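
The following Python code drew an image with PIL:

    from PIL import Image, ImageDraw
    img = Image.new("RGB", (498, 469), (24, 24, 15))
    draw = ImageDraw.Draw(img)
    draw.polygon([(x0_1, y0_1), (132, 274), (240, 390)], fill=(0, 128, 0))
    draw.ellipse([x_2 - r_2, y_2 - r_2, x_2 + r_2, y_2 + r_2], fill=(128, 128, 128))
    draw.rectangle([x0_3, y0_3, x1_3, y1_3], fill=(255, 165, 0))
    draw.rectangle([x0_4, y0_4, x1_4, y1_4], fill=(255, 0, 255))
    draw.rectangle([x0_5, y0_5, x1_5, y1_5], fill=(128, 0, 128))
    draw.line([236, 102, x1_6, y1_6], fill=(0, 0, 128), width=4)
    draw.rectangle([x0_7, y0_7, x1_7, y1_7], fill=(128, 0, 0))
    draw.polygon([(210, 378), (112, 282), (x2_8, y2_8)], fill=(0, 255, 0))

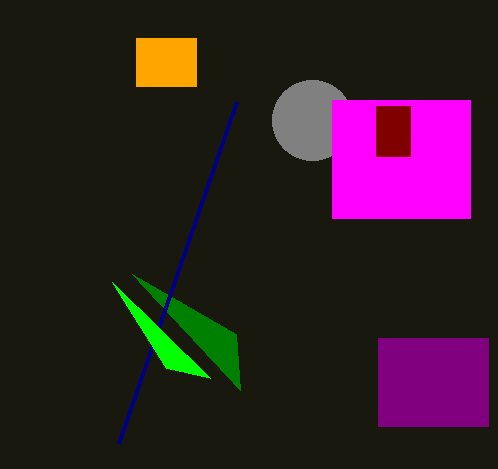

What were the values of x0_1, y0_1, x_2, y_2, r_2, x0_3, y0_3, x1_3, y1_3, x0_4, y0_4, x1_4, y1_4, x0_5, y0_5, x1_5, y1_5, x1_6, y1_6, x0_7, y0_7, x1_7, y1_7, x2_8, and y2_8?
x0_1 = 236, y0_1 = 334, x_2 = 312, y_2 = 120, r_2 = 40, x0_3 = 136, y0_3 = 38, x1_3 = 196, y1_3 = 86, x0_4 = 332, y0_4 = 100, x1_4 = 470, y1_4 = 218, x0_5 = 378, y0_5 = 338, x1_5 = 488, y1_5 = 426, x1_6 = 118, y1_6 = 444, x0_7 = 376, y0_7 = 106, x1_7 = 410, y1_7 = 156, x2_8 = 166, y2_8 = 368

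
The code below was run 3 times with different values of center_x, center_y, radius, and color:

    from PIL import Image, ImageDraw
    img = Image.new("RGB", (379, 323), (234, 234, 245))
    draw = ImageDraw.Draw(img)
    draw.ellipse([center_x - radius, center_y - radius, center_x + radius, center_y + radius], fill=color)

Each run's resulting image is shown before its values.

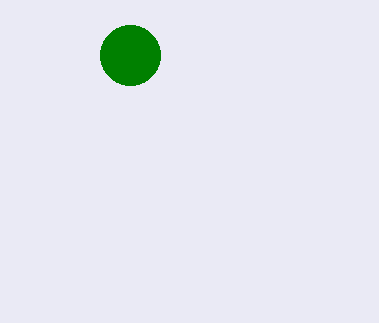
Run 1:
center_x = 130; center_y = 55; radius = 30; color = 'green'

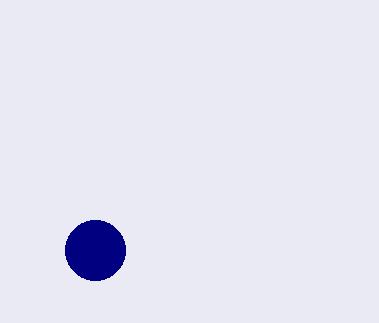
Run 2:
center_x = 95, center_y = 250, radius = 30, color = 'navy'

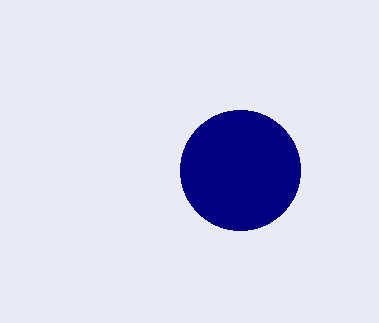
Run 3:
center_x = 240; center_y = 170; radius = 60; color = 'navy'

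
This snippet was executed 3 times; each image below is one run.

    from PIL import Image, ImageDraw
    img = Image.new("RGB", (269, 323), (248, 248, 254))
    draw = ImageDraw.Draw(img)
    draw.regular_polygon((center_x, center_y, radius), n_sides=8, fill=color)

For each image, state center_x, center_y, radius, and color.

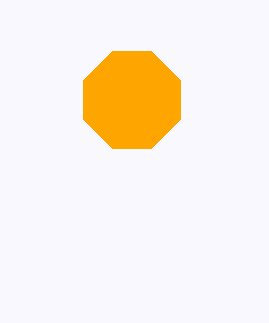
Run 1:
center_x = 132; center_y = 100; radius = 52; color = 'orange'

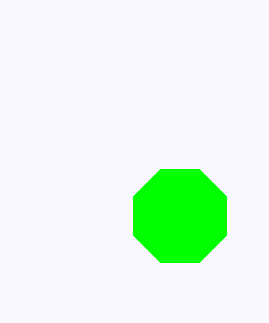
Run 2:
center_x = 180, center_y = 216, radius = 50, color = 'lime'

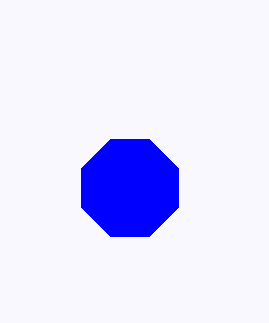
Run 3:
center_x = 130; center_y = 188; radius = 52; color = 'blue'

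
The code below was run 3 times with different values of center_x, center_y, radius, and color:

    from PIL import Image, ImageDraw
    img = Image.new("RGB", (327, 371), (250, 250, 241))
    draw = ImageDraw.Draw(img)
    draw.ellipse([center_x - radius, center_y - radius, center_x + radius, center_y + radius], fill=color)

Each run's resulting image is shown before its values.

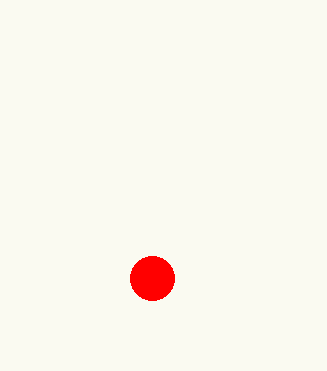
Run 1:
center_x = 152; center_y = 278; radius = 22; color = 'red'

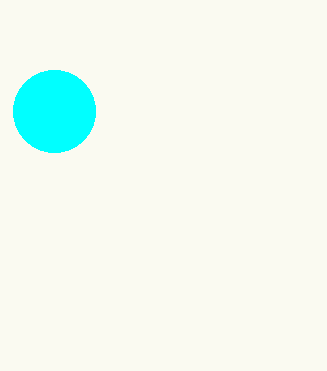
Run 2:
center_x = 54, center_y = 111, radius = 41, color = 'cyan'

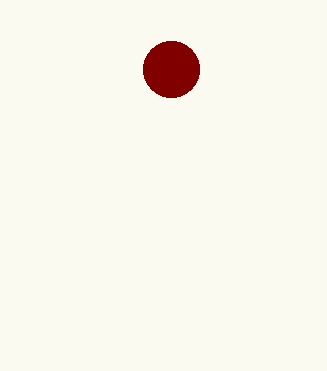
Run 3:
center_x = 171, center_y = 69, radius = 28, color = 'maroon'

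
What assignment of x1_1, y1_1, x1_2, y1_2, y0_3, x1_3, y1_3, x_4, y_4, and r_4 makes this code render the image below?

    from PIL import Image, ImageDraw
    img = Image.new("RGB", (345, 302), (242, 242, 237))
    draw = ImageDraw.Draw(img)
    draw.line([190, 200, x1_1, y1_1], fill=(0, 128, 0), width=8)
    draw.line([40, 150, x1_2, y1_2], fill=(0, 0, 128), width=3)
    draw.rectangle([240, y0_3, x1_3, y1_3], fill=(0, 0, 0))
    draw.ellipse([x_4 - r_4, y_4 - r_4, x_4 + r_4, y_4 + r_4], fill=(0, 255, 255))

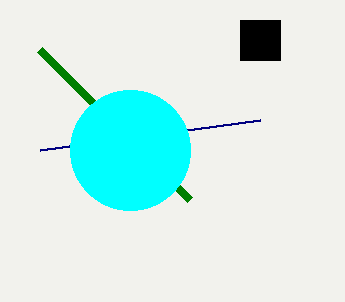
x1_1 = 40; y1_1 = 50; x1_2 = 260; y1_2 = 120; y0_3 = 20; x1_3 = 280; y1_3 = 60; x_4 = 130; y_4 = 150; r_4 = 60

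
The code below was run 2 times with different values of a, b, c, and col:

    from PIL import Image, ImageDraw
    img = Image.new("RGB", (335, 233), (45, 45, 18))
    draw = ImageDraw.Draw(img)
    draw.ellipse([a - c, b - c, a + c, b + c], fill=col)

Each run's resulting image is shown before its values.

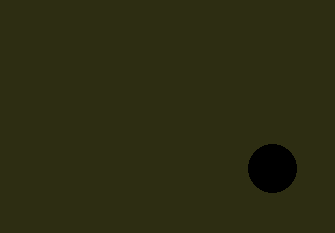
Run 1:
a = 272, b = 168, c = 24, col = 'black'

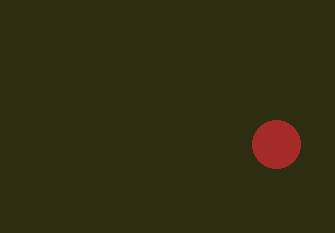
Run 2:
a = 276; b = 144; c = 24; col = 'brown'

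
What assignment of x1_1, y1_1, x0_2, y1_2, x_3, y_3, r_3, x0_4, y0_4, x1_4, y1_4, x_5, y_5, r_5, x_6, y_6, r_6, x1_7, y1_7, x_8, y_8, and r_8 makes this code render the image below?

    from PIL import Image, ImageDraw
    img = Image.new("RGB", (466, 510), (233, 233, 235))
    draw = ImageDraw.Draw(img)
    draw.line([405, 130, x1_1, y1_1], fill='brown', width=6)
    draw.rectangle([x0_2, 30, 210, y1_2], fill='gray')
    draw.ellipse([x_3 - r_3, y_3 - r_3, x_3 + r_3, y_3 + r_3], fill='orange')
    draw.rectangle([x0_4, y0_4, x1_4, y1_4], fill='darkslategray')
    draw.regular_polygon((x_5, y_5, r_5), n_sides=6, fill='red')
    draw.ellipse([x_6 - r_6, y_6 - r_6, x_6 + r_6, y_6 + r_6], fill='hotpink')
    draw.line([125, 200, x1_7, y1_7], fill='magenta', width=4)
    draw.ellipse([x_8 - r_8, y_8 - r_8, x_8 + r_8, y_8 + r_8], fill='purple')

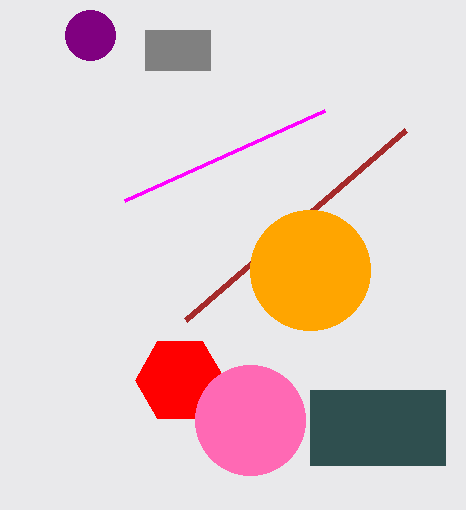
x1_1 = 185, y1_1 = 320, x0_2 = 145, y1_2 = 70, x_3 = 310, y_3 = 270, r_3 = 60, x0_4 = 310, y0_4 = 390, x1_4 = 445, y1_4 = 465, x_5 = 180, y_5 = 380, r_5 = 45, x_6 = 250, y_6 = 420, r_6 = 55, x1_7 = 325, y1_7 = 110, x_8 = 90, y_8 = 35, r_8 = 25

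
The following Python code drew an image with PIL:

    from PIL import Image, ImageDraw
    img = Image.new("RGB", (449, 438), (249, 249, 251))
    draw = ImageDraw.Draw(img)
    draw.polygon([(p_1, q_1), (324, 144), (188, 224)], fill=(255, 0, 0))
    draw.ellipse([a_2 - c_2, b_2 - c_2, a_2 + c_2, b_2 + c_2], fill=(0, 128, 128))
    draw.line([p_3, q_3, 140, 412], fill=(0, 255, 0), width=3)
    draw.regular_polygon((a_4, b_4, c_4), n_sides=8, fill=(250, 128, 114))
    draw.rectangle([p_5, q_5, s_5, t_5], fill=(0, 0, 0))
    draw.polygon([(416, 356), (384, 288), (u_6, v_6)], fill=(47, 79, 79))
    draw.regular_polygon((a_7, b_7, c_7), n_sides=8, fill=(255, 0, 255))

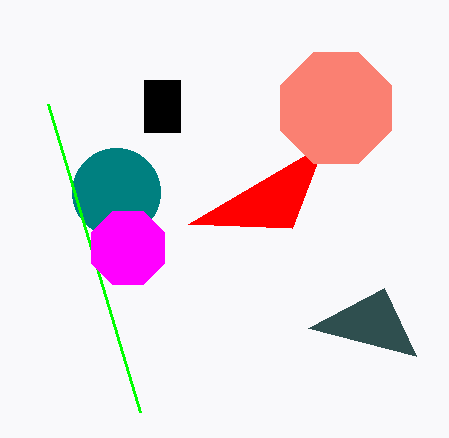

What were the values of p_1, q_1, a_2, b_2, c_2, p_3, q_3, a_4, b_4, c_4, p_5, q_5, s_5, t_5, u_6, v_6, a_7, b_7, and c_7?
p_1 = 292
q_1 = 228
a_2 = 116
b_2 = 192
c_2 = 44
p_3 = 48
q_3 = 104
a_4 = 336
b_4 = 108
c_4 = 60
p_5 = 144
q_5 = 80
s_5 = 180
t_5 = 132
u_6 = 308
v_6 = 328
a_7 = 128
b_7 = 248
c_7 = 40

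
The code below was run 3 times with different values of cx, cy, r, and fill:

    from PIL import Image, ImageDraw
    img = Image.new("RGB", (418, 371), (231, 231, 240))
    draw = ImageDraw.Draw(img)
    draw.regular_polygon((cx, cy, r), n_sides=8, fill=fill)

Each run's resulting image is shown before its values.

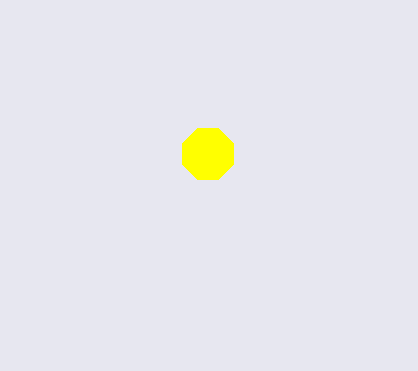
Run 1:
cx = 208, cy = 154, r = 28, fill = 'yellow'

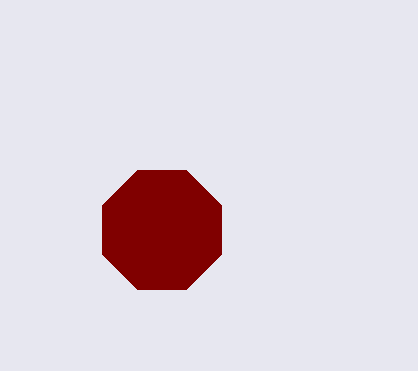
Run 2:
cx = 162, cy = 230, r = 64, fill = 'maroon'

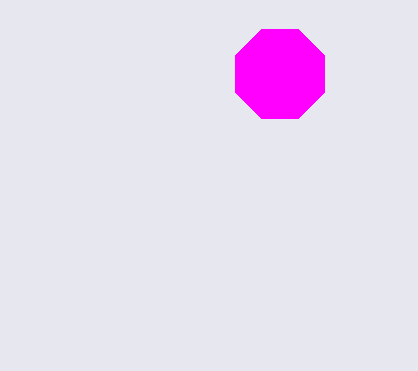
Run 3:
cx = 280; cy = 74; r = 48; fill = 'magenta'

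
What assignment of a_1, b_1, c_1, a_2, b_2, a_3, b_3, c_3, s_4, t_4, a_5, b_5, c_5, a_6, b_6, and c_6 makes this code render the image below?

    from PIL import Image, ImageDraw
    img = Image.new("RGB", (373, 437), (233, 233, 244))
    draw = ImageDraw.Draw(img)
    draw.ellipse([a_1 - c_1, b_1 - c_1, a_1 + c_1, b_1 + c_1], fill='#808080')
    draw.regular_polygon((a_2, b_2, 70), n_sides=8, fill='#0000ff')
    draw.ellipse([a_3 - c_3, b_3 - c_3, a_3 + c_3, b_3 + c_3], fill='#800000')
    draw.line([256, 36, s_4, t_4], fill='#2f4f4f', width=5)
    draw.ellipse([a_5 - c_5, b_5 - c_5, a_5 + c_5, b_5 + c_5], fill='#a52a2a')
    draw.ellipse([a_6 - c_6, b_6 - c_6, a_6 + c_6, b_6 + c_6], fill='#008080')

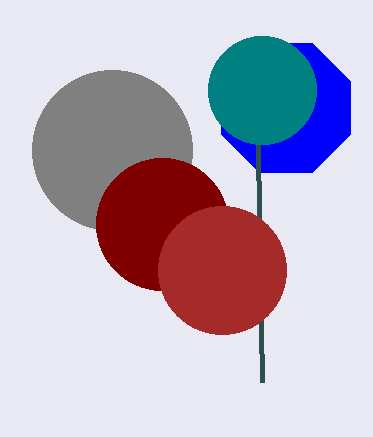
a_1 = 112; b_1 = 150; c_1 = 80; a_2 = 286; b_2 = 108; a_3 = 162; b_3 = 224; c_3 = 66; s_4 = 262; t_4 = 382; a_5 = 222; b_5 = 270; c_5 = 64; a_6 = 262; b_6 = 90; c_6 = 54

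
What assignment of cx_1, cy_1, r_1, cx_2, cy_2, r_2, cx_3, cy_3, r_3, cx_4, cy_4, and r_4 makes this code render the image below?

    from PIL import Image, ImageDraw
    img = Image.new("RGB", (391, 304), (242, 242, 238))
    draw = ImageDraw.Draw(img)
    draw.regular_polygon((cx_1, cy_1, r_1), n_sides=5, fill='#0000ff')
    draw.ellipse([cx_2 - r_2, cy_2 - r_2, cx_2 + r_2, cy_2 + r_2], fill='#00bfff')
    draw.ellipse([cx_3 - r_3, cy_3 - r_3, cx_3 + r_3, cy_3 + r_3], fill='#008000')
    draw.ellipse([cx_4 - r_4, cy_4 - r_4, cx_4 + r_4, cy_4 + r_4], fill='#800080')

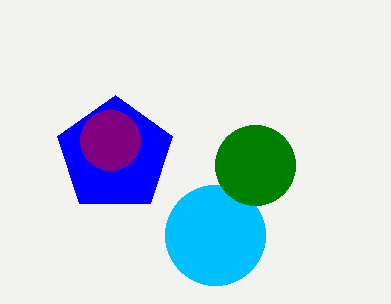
cx_1 = 115, cy_1 = 155, r_1 = 60, cx_2 = 215, cy_2 = 235, r_2 = 50, cx_3 = 255, cy_3 = 165, r_3 = 40, cx_4 = 110, cy_4 = 140, r_4 = 30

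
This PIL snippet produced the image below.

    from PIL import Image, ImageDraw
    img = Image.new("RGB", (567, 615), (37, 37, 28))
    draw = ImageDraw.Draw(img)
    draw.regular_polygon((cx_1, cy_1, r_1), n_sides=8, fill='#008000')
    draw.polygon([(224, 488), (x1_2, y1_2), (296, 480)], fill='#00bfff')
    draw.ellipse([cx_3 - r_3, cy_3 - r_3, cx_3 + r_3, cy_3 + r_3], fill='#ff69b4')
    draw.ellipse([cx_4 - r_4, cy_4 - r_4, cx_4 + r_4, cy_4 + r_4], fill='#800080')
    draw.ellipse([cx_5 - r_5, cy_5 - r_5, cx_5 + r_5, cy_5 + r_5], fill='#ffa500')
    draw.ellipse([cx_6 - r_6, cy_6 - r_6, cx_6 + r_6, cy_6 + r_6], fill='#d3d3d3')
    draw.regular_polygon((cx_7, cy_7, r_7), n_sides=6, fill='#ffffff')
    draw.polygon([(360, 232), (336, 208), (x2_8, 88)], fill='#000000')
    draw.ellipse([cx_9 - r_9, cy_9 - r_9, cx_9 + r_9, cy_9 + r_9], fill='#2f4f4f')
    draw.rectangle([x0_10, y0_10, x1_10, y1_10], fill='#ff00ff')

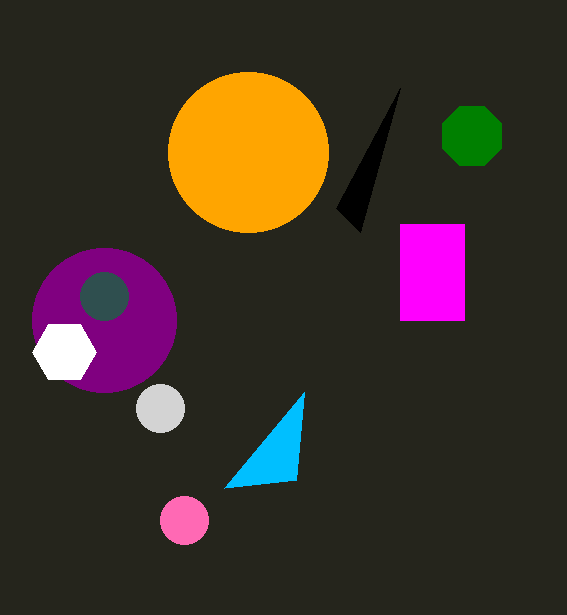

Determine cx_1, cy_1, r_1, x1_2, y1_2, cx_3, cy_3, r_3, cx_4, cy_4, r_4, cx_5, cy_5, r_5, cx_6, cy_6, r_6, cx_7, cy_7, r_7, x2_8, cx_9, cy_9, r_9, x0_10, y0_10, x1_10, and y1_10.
cx_1 = 472, cy_1 = 136, r_1 = 32, x1_2 = 304, y1_2 = 392, cx_3 = 184, cy_3 = 520, r_3 = 24, cx_4 = 104, cy_4 = 320, r_4 = 72, cx_5 = 248, cy_5 = 152, r_5 = 80, cx_6 = 160, cy_6 = 408, r_6 = 24, cx_7 = 64, cy_7 = 352, r_7 = 32, x2_8 = 400, cx_9 = 104, cy_9 = 296, r_9 = 24, x0_10 = 400, y0_10 = 224, x1_10 = 464, y1_10 = 320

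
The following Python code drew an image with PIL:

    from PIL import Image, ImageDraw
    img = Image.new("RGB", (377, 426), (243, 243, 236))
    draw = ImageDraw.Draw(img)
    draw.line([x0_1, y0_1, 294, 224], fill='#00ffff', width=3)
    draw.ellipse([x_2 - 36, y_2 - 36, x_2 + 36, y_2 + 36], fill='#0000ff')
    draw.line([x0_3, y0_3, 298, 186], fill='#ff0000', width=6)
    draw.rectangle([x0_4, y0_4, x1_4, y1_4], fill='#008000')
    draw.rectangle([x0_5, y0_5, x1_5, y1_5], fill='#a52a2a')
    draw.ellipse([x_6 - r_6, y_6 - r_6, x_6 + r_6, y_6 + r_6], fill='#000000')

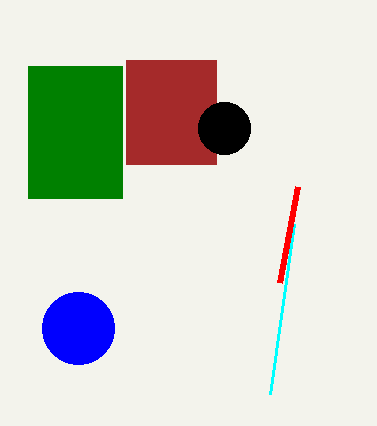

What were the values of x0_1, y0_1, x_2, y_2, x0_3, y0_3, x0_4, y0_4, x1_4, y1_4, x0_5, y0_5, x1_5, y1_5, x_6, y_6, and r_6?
x0_1 = 270
y0_1 = 394
x_2 = 78
y_2 = 328
x0_3 = 280
y0_3 = 282
x0_4 = 28
y0_4 = 66
x1_4 = 122
y1_4 = 198
x0_5 = 126
y0_5 = 60
x1_5 = 216
y1_5 = 164
x_6 = 224
y_6 = 128
r_6 = 26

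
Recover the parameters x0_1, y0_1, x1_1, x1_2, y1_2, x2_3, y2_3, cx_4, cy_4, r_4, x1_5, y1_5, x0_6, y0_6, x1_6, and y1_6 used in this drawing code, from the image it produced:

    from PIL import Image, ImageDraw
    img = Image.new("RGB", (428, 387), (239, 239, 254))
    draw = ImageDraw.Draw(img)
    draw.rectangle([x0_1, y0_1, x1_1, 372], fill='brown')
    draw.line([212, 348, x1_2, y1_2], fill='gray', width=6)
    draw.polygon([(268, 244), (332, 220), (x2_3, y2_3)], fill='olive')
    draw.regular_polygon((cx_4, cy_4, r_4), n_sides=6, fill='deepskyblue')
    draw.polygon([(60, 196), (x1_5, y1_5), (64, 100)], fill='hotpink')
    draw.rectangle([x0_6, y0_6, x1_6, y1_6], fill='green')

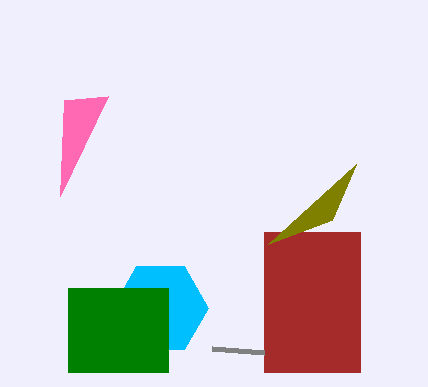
x0_1 = 264; y0_1 = 232; x1_1 = 360; x1_2 = 264; y1_2 = 352; x2_3 = 356; y2_3 = 164; cx_4 = 160; cy_4 = 308; r_4 = 48; x1_5 = 108; y1_5 = 96; x0_6 = 68; y0_6 = 288; x1_6 = 168; y1_6 = 372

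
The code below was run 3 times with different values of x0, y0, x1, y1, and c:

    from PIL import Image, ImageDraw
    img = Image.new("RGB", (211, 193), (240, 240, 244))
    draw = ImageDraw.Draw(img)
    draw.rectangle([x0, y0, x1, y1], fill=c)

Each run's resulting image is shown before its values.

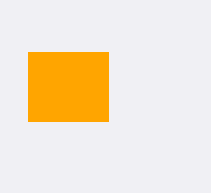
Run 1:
x0 = 28, y0 = 52, x1 = 108, y1 = 121, c = 'orange'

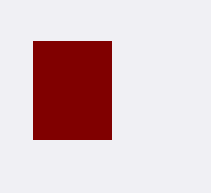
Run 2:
x0 = 33; y0 = 41; x1 = 111; y1 = 139; c = 'maroon'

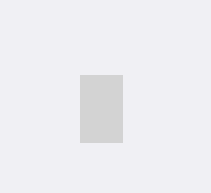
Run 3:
x0 = 80, y0 = 75, x1 = 122, y1 = 142, c = 'lightgray'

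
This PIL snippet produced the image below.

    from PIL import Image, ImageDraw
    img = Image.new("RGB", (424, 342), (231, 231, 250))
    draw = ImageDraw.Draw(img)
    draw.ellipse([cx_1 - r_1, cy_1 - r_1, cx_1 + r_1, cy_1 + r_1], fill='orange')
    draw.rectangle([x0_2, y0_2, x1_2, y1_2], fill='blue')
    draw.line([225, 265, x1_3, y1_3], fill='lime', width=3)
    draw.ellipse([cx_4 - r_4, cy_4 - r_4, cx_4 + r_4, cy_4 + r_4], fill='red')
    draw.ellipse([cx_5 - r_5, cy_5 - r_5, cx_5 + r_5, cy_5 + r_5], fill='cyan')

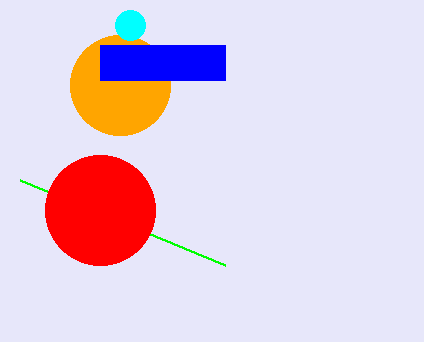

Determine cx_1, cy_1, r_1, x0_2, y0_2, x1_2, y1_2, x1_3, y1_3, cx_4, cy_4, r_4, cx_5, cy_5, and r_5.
cx_1 = 120
cy_1 = 85
r_1 = 50
x0_2 = 100
y0_2 = 45
x1_2 = 225
y1_2 = 80
x1_3 = 20
y1_3 = 180
cx_4 = 100
cy_4 = 210
r_4 = 55
cx_5 = 130
cy_5 = 25
r_5 = 15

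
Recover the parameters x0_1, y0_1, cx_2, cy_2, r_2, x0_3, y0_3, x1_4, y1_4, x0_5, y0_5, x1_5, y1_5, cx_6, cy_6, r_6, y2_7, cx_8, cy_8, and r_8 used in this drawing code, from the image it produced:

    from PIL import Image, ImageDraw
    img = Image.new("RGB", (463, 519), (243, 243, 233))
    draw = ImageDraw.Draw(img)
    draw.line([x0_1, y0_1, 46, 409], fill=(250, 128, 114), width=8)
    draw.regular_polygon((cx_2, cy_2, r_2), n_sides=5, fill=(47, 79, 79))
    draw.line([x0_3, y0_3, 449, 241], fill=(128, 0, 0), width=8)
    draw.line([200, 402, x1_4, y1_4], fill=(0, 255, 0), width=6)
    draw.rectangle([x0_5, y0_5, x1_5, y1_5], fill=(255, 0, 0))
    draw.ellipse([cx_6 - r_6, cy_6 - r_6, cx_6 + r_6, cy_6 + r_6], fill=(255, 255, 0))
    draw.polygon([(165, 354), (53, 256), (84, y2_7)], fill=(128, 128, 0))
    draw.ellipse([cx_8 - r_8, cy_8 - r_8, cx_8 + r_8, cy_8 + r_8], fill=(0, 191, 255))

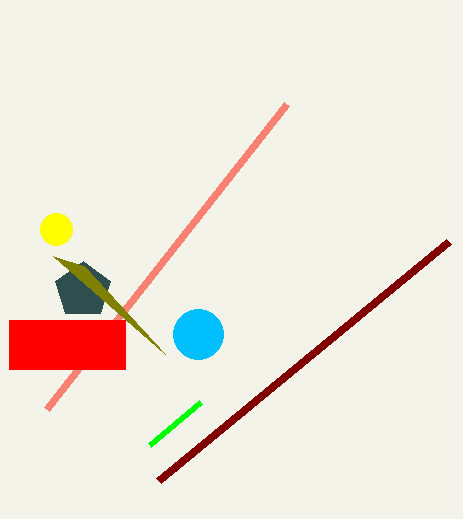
x0_1 = 286, y0_1 = 104, cx_2 = 83, cy_2 = 290, r_2 = 29, x0_3 = 159, y0_3 = 480, x1_4 = 149, y1_4 = 445, x0_5 = 9, y0_5 = 320, x1_5 = 125, y1_5 = 369, cx_6 = 56, cy_6 = 229, r_6 = 16, y2_7 = 266, cx_8 = 198, cy_8 = 334, r_8 = 25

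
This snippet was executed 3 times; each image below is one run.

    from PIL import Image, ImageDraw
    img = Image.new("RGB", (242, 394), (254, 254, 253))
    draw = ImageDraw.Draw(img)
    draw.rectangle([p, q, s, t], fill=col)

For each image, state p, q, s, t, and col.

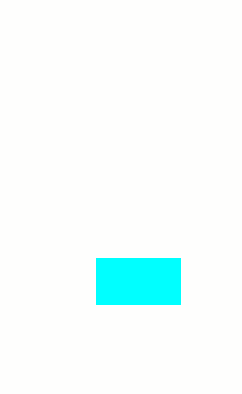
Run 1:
p = 96; q = 258; s = 180; t = 304; col = 'cyan'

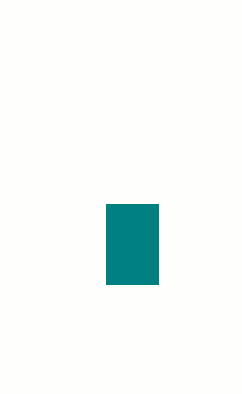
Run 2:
p = 106
q = 204
s = 158
t = 284
col = 'teal'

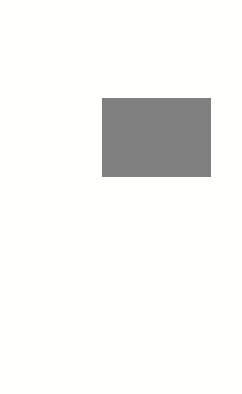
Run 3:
p = 102; q = 98; s = 210; t = 176; col = 'gray'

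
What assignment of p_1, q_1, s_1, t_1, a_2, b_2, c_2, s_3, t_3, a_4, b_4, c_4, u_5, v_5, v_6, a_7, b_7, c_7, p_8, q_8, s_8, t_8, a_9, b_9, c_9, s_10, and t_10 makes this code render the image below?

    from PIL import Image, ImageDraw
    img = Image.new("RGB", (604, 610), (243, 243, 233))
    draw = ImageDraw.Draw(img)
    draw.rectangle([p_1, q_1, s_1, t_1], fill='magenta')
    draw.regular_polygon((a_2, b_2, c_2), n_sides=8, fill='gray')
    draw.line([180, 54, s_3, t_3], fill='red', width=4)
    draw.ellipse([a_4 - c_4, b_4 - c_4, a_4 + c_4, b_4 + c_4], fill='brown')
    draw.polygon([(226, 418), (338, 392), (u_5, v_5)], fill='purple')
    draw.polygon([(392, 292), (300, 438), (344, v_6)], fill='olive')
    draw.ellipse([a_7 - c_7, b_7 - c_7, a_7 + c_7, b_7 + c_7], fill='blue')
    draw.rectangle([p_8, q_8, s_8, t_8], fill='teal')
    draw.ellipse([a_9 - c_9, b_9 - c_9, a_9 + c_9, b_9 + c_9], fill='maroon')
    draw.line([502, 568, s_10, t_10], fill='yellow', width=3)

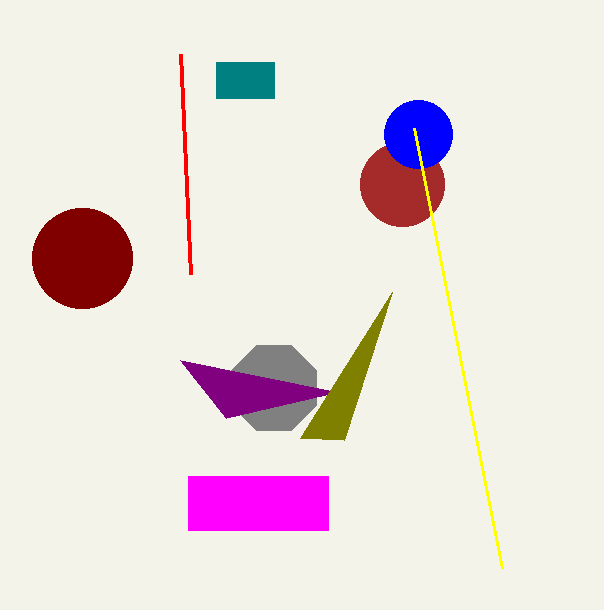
p_1 = 188
q_1 = 476
s_1 = 328
t_1 = 530
a_2 = 274
b_2 = 388
c_2 = 46
s_3 = 190
t_3 = 274
a_4 = 402
b_4 = 184
c_4 = 42
u_5 = 180
v_5 = 360
v_6 = 440
a_7 = 418
b_7 = 134
c_7 = 34
p_8 = 216
q_8 = 62
s_8 = 274
t_8 = 98
a_9 = 82
b_9 = 258
c_9 = 50
s_10 = 414
t_10 = 128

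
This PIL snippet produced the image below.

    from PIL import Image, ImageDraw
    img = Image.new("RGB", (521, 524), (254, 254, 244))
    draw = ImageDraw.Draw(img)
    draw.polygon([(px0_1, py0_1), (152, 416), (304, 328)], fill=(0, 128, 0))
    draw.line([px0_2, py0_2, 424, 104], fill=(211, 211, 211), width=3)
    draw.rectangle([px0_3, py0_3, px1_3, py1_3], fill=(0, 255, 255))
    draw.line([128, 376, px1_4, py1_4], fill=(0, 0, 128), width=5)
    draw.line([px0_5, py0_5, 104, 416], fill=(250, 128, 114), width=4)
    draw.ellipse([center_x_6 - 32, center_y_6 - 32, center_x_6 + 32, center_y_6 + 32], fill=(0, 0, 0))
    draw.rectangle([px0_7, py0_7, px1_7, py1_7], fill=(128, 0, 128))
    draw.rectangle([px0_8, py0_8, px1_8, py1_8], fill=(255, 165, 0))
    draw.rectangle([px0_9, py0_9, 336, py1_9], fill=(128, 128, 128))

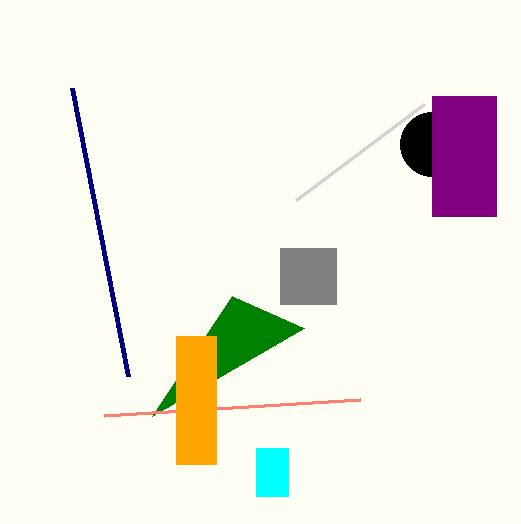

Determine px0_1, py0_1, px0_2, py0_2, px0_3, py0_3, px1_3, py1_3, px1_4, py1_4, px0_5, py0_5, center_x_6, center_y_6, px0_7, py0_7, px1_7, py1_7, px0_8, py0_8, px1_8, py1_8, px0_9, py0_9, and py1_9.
px0_1 = 232, py0_1 = 296, px0_2 = 296, py0_2 = 200, px0_3 = 256, py0_3 = 448, px1_3 = 288, py1_3 = 496, px1_4 = 72, py1_4 = 88, px0_5 = 360, py0_5 = 400, center_x_6 = 432, center_y_6 = 144, px0_7 = 432, py0_7 = 96, px1_7 = 496, py1_7 = 216, px0_8 = 176, py0_8 = 336, px1_8 = 216, py1_8 = 464, px0_9 = 280, py0_9 = 248, py1_9 = 304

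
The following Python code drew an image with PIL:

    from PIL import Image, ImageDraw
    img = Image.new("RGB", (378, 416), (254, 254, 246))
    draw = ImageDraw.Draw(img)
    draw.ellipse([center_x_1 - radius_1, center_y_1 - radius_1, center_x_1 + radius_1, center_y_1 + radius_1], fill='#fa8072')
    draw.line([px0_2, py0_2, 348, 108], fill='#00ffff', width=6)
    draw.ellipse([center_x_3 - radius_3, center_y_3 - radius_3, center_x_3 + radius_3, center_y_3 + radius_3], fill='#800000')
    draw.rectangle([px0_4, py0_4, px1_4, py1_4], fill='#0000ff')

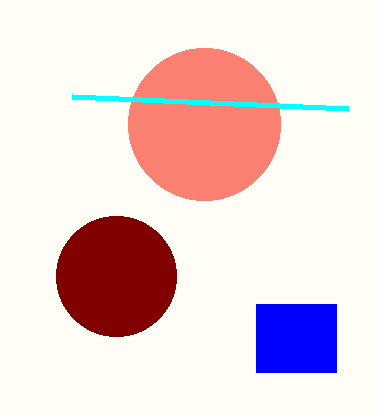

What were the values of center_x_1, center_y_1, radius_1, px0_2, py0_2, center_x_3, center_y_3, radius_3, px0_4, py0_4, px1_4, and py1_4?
center_x_1 = 204, center_y_1 = 124, radius_1 = 76, px0_2 = 72, py0_2 = 96, center_x_3 = 116, center_y_3 = 276, radius_3 = 60, px0_4 = 256, py0_4 = 304, px1_4 = 336, py1_4 = 372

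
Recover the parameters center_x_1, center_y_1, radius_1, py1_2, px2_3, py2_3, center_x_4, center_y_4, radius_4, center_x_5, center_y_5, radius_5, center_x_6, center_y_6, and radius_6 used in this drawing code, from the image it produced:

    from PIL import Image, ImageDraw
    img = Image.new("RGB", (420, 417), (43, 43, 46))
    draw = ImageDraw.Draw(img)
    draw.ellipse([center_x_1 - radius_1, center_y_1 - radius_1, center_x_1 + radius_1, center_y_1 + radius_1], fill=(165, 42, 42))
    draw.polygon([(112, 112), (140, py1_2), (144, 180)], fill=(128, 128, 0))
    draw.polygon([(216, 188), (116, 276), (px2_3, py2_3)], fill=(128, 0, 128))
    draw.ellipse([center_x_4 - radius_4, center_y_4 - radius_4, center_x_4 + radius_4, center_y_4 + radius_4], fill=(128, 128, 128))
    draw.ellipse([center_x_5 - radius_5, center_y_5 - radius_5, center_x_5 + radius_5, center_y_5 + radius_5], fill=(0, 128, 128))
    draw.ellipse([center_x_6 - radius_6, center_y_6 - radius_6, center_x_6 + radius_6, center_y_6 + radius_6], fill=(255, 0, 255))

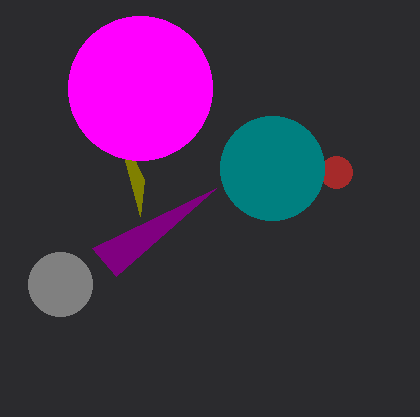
center_x_1 = 336, center_y_1 = 172, radius_1 = 16, py1_2 = 216, px2_3 = 92, py2_3 = 248, center_x_4 = 60, center_y_4 = 284, radius_4 = 32, center_x_5 = 272, center_y_5 = 168, radius_5 = 52, center_x_6 = 140, center_y_6 = 88, radius_6 = 72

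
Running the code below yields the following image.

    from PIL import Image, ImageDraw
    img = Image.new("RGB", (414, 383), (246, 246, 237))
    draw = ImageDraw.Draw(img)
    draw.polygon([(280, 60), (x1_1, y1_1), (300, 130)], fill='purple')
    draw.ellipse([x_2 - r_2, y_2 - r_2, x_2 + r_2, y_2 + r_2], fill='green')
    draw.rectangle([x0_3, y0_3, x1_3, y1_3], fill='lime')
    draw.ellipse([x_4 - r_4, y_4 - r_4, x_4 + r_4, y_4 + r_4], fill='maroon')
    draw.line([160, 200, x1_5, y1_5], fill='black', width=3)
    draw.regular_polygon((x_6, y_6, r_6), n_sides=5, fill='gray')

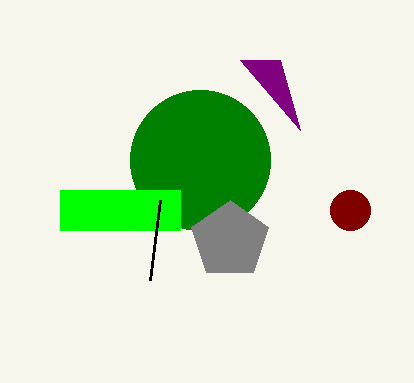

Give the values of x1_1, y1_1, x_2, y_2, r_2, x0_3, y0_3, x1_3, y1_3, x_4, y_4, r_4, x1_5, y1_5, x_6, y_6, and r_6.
x1_1 = 240, y1_1 = 60, x_2 = 200, y_2 = 160, r_2 = 70, x0_3 = 60, y0_3 = 190, x1_3 = 180, y1_3 = 230, x_4 = 350, y_4 = 210, r_4 = 20, x1_5 = 150, y1_5 = 280, x_6 = 230, y_6 = 240, r_6 = 40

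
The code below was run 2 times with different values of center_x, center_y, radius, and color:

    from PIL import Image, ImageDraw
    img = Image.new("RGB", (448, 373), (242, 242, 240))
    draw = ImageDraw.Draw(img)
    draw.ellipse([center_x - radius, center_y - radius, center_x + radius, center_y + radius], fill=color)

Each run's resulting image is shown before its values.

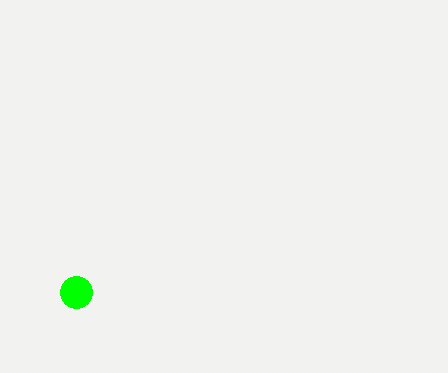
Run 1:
center_x = 76
center_y = 292
radius = 16
color = 'lime'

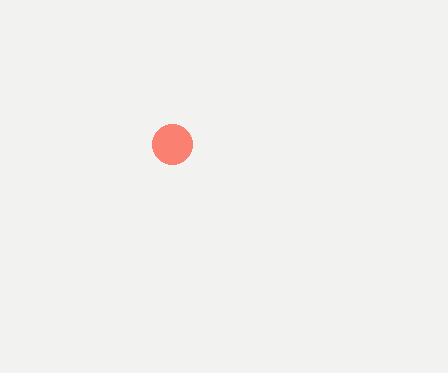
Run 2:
center_x = 172, center_y = 144, radius = 20, color = 'salmon'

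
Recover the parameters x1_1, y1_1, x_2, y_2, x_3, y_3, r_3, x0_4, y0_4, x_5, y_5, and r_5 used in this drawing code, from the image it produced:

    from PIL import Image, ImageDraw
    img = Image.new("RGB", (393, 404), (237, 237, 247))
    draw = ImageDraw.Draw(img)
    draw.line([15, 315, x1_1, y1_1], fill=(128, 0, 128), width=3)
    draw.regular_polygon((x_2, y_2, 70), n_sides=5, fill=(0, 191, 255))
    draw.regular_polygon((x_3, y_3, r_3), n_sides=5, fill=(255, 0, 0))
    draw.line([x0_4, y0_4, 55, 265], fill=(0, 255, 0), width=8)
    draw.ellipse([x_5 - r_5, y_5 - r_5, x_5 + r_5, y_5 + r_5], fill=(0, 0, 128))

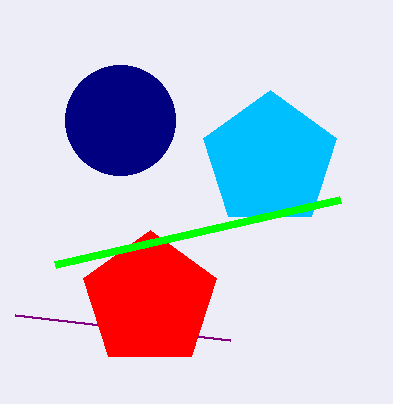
x1_1 = 230
y1_1 = 340
x_2 = 270
y_2 = 160
x_3 = 150
y_3 = 300
r_3 = 70
x0_4 = 340
y0_4 = 200
x_5 = 120
y_5 = 120
r_5 = 55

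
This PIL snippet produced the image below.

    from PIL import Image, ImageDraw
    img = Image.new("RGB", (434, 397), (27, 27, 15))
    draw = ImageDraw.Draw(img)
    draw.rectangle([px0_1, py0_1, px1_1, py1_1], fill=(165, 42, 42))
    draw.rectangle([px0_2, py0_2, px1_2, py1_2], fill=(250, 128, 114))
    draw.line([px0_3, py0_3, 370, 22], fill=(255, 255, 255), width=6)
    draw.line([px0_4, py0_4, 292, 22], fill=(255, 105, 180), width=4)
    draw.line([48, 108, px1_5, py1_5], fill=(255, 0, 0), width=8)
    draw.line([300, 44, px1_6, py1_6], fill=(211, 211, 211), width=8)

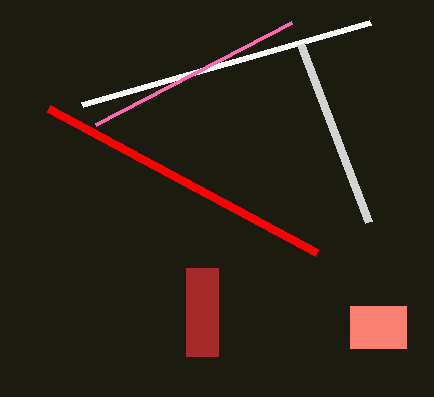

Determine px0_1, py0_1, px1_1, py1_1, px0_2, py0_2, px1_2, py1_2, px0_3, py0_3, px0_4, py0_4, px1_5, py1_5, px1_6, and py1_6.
px0_1 = 186
py0_1 = 268
px1_1 = 218
py1_1 = 356
px0_2 = 350
py0_2 = 306
px1_2 = 406
py1_2 = 348
px0_3 = 82
py0_3 = 104
px0_4 = 96
py0_4 = 124
px1_5 = 316
py1_5 = 252
px1_6 = 368
py1_6 = 222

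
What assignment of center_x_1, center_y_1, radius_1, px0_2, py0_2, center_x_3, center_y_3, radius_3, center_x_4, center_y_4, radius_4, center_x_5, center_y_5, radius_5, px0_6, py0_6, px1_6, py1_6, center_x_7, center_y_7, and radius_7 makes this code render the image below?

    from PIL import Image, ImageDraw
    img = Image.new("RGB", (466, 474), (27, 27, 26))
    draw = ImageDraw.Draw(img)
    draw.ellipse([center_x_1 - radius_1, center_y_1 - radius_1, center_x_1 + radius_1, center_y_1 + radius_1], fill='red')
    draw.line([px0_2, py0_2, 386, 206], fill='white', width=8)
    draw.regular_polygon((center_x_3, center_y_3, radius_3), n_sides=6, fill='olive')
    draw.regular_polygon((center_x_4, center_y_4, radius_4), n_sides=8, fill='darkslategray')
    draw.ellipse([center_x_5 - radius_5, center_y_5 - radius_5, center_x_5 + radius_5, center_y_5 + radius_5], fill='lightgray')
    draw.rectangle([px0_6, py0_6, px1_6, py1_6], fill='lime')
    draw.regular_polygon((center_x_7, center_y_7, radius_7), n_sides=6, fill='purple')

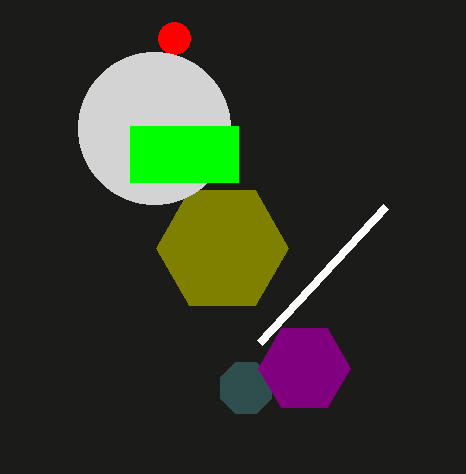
center_x_1 = 174
center_y_1 = 38
radius_1 = 16
px0_2 = 260
py0_2 = 342
center_x_3 = 222
center_y_3 = 248
radius_3 = 66
center_x_4 = 246
center_y_4 = 388
radius_4 = 28
center_x_5 = 154
center_y_5 = 128
radius_5 = 76
px0_6 = 130
py0_6 = 126
px1_6 = 238
py1_6 = 182
center_x_7 = 304
center_y_7 = 368
radius_7 = 46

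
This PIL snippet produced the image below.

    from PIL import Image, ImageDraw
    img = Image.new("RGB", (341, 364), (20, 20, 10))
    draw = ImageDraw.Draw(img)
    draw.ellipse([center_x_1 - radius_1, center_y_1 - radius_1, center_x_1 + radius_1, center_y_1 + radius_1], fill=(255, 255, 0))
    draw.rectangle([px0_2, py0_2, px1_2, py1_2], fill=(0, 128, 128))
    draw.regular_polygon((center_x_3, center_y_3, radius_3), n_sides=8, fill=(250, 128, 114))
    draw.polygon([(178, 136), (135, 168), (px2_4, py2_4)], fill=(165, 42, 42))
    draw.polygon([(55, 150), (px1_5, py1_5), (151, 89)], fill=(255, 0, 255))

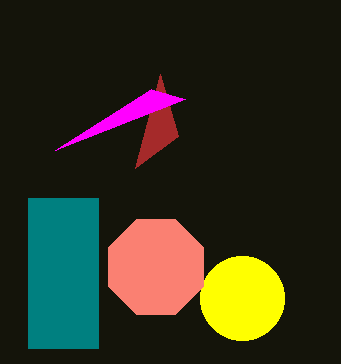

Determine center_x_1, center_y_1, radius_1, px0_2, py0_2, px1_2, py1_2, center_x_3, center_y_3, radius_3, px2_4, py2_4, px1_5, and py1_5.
center_x_1 = 242; center_y_1 = 298; radius_1 = 42; px0_2 = 28; py0_2 = 198; px1_2 = 98; py1_2 = 348; center_x_3 = 156; center_y_3 = 267; radius_3 = 51; px2_4 = 160; py2_4 = 74; px1_5 = 185; py1_5 = 99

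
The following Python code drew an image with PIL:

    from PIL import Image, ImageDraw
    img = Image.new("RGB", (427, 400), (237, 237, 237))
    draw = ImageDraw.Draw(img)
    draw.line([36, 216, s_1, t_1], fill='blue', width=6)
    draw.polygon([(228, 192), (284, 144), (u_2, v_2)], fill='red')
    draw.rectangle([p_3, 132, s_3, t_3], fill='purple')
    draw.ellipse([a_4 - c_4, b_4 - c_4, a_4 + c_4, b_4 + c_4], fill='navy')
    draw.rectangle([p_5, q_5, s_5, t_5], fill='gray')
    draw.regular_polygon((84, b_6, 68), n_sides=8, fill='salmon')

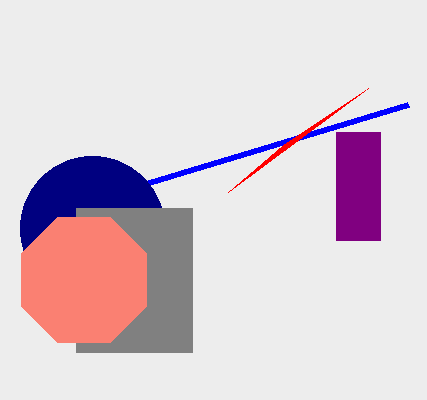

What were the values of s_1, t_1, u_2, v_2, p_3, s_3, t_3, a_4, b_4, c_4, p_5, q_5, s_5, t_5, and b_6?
s_1 = 408
t_1 = 104
u_2 = 368
v_2 = 88
p_3 = 336
s_3 = 380
t_3 = 240
a_4 = 92
b_4 = 228
c_4 = 72
p_5 = 76
q_5 = 208
s_5 = 192
t_5 = 352
b_6 = 280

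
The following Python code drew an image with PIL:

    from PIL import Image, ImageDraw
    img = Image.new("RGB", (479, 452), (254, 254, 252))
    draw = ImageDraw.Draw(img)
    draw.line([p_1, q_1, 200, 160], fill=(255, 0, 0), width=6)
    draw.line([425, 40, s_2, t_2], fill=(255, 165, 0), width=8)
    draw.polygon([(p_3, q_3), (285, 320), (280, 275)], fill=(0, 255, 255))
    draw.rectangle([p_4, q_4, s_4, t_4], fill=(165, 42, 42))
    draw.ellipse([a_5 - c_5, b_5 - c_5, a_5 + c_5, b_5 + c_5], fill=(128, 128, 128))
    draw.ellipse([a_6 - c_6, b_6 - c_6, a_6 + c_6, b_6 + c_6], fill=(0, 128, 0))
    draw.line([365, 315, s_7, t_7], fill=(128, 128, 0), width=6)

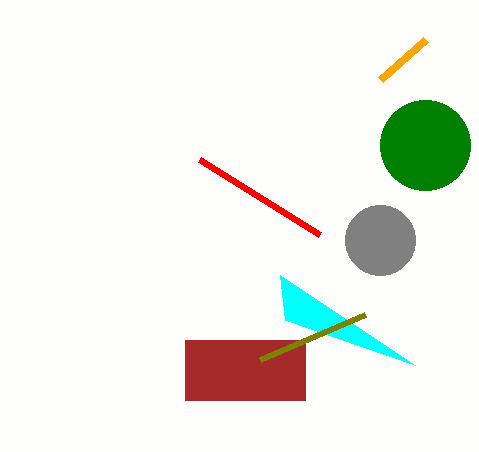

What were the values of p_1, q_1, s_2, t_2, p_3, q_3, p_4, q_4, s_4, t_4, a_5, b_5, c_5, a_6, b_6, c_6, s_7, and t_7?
p_1 = 320
q_1 = 235
s_2 = 380
t_2 = 80
p_3 = 415
q_3 = 365
p_4 = 185
q_4 = 340
s_4 = 305
t_4 = 400
a_5 = 380
b_5 = 240
c_5 = 35
a_6 = 425
b_6 = 145
c_6 = 45
s_7 = 260
t_7 = 360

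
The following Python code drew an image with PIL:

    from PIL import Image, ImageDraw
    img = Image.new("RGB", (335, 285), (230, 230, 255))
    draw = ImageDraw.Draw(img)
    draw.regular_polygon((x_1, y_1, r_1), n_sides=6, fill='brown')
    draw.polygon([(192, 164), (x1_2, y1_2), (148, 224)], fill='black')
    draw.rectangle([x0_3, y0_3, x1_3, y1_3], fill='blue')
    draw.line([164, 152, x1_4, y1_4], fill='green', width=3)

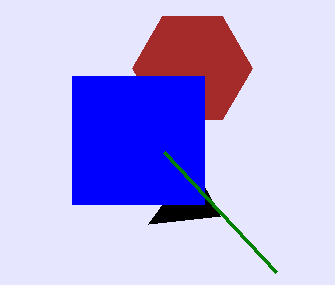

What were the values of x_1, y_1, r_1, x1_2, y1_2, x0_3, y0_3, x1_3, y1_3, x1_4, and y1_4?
x_1 = 192, y_1 = 68, r_1 = 60, x1_2 = 220, y1_2 = 216, x0_3 = 72, y0_3 = 76, x1_3 = 204, y1_3 = 204, x1_4 = 276, y1_4 = 272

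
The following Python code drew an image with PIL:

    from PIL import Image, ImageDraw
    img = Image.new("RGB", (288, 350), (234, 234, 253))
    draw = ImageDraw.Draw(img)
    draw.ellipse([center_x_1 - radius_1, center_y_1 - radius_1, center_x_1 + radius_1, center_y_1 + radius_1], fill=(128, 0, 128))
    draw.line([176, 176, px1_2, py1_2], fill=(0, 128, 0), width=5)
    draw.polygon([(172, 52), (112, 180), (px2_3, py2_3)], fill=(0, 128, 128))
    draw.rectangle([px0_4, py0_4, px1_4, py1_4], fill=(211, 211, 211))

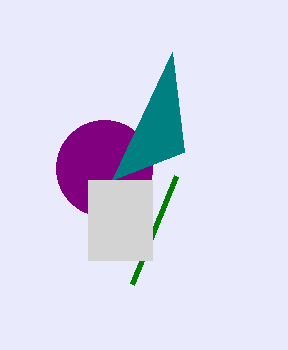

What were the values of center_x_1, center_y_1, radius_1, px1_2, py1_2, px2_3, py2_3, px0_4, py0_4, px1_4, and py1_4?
center_x_1 = 104
center_y_1 = 168
radius_1 = 48
px1_2 = 132
py1_2 = 284
px2_3 = 184
py2_3 = 152
px0_4 = 88
py0_4 = 180
px1_4 = 152
py1_4 = 260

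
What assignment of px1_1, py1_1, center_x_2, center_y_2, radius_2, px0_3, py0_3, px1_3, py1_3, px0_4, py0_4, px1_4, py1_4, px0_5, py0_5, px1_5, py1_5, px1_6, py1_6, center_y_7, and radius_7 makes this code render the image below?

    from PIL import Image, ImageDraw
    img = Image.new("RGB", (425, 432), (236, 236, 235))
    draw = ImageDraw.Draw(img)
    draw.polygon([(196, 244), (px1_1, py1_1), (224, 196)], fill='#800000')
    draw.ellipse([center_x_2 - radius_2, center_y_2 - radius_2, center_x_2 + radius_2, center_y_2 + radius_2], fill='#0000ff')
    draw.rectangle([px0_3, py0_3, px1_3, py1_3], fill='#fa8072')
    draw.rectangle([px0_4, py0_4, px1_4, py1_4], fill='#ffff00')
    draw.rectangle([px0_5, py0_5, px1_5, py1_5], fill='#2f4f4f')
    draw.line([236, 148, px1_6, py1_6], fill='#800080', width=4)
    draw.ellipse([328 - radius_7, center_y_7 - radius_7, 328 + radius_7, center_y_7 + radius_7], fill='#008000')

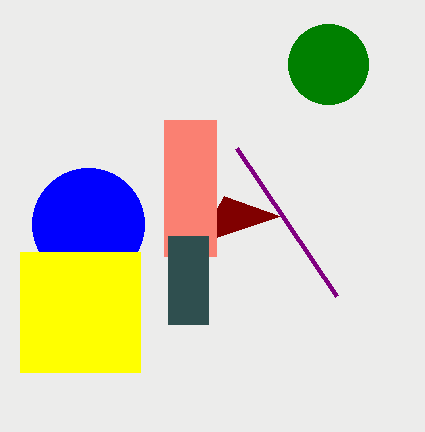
px1_1 = 280, py1_1 = 216, center_x_2 = 88, center_y_2 = 224, radius_2 = 56, px0_3 = 164, py0_3 = 120, px1_3 = 216, py1_3 = 256, px0_4 = 20, py0_4 = 252, px1_4 = 140, py1_4 = 372, px0_5 = 168, py0_5 = 236, px1_5 = 208, py1_5 = 324, px1_6 = 336, py1_6 = 296, center_y_7 = 64, radius_7 = 40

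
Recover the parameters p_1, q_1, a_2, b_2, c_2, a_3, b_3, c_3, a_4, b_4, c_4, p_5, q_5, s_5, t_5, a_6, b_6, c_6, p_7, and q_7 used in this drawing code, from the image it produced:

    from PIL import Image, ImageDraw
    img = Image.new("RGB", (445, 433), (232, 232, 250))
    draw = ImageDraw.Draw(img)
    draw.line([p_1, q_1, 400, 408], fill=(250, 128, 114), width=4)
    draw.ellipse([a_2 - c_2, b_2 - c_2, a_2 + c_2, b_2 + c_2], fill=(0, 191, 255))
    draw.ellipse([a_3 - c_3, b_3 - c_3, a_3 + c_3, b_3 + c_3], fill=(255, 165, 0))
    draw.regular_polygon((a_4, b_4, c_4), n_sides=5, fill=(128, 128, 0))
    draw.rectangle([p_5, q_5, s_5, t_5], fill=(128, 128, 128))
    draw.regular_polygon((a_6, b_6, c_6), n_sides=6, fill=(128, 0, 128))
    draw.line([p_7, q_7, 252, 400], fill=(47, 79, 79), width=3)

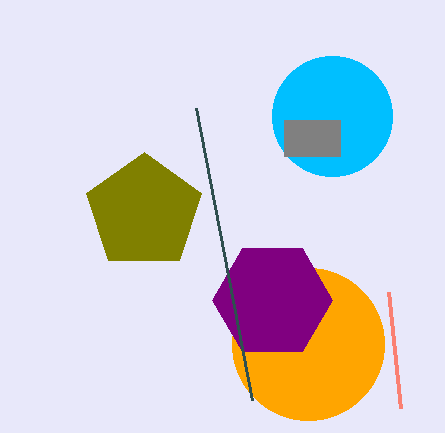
p_1 = 388, q_1 = 292, a_2 = 332, b_2 = 116, c_2 = 60, a_3 = 308, b_3 = 344, c_3 = 76, a_4 = 144, b_4 = 212, c_4 = 60, p_5 = 284, q_5 = 120, s_5 = 340, t_5 = 156, a_6 = 272, b_6 = 300, c_6 = 60, p_7 = 196, q_7 = 108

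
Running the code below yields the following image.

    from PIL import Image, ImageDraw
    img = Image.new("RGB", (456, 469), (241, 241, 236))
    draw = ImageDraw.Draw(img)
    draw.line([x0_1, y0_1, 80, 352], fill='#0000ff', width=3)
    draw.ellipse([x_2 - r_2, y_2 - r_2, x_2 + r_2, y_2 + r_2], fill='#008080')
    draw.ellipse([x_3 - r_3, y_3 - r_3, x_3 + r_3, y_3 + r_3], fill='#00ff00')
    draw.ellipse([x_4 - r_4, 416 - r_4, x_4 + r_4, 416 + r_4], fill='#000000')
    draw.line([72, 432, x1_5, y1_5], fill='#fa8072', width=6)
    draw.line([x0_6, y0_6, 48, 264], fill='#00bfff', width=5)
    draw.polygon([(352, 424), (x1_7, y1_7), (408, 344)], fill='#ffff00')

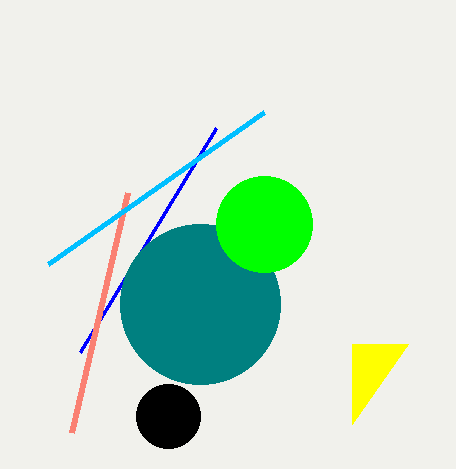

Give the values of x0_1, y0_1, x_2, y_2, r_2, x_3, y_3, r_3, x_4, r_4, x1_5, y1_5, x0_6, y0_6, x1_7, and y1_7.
x0_1 = 216; y0_1 = 128; x_2 = 200; y_2 = 304; r_2 = 80; x_3 = 264; y_3 = 224; r_3 = 48; x_4 = 168; r_4 = 32; x1_5 = 128; y1_5 = 192; x0_6 = 264; y0_6 = 112; x1_7 = 352; y1_7 = 344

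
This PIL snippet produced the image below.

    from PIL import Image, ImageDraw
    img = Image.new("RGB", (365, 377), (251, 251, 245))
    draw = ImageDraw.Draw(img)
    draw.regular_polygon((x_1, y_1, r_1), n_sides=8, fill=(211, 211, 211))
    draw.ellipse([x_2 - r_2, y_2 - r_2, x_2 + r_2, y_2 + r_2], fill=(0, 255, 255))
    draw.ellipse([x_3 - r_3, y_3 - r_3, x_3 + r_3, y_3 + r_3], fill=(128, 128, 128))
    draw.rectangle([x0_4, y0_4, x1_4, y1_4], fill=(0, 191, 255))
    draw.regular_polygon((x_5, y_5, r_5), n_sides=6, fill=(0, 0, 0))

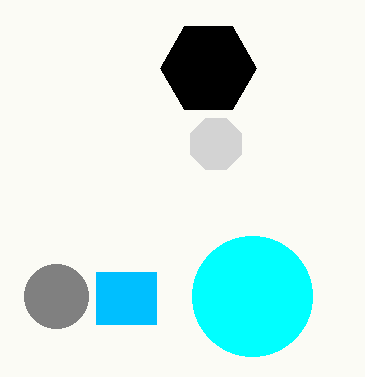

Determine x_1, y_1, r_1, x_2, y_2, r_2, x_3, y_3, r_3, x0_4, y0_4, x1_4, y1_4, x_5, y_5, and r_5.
x_1 = 216
y_1 = 144
r_1 = 28
x_2 = 252
y_2 = 296
r_2 = 60
x_3 = 56
y_3 = 296
r_3 = 32
x0_4 = 96
y0_4 = 272
x1_4 = 156
y1_4 = 324
x_5 = 208
y_5 = 68
r_5 = 48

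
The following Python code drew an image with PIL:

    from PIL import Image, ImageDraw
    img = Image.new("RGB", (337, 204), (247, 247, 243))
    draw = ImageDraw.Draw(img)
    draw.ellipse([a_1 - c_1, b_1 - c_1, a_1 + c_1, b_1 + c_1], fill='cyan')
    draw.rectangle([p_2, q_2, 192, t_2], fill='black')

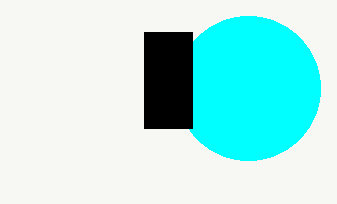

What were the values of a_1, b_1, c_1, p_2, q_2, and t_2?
a_1 = 248
b_1 = 88
c_1 = 72
p_2 = 144
q_2 = 32
t_2 = 128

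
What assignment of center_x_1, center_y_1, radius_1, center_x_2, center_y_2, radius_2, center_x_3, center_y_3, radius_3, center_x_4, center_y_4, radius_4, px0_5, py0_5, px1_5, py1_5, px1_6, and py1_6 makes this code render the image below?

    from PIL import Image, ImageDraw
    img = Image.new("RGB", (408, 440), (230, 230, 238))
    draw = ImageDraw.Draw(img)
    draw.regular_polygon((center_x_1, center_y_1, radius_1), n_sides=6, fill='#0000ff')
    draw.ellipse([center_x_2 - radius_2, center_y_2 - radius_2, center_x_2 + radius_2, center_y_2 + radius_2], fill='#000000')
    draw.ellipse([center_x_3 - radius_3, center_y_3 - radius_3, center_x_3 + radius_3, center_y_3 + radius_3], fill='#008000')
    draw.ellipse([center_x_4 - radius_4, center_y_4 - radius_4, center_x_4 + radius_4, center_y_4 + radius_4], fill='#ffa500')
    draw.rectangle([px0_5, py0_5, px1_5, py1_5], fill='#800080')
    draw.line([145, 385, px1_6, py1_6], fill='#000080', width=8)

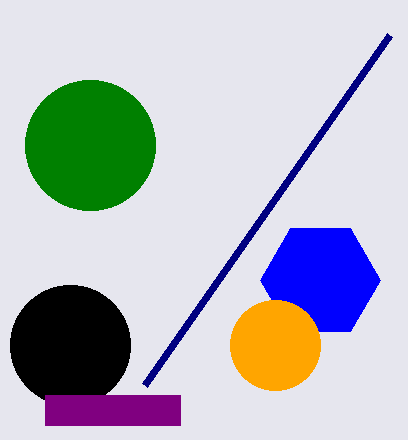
center_x_1 = 320
center_y_1 = 280
radius_1 = 60
center_x_2 = 70
center_y_2 = 345
radius_2 = 60
center_x_3 = 90
center_y_3 = 145
radius_3 = 65
center_x_4 = 275
center_y_4 = 345
radius_4 = 45
px0_5 = 45
py0_5 = 395
px1_5 = 180
py1_5 = 425
px1_6 = 390
py1_6 = 35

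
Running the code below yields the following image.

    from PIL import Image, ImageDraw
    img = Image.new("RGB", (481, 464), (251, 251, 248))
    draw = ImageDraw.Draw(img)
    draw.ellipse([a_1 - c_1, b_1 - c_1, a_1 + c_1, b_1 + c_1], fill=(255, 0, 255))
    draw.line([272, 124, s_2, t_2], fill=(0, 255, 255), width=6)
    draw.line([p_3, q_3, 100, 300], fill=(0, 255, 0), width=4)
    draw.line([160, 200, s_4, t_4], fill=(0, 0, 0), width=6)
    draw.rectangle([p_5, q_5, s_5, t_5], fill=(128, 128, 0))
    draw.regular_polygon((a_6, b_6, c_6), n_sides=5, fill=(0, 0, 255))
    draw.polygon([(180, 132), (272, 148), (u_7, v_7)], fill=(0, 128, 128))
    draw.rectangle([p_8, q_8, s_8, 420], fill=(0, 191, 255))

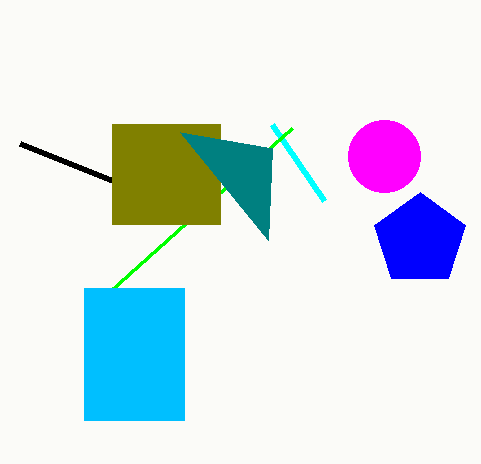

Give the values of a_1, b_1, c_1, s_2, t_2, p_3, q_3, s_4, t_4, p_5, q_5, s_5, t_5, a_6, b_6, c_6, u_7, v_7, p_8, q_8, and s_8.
a_1 = 384, b_1 = 156, c_1 = 36, s_2 = 324, t_2 = 200, p_3 = 292, q_3 = 128, s_4 = 20, t_4 = 144, p_5 = 112, q_5 = 124, s_5 = 220, t_5 = 224, a_6 = 420, b_6 = 240, c_6 = 48, u_7 = 268, v_7 = 240, p_8 = 84, q_8 = 288, s_8 = 184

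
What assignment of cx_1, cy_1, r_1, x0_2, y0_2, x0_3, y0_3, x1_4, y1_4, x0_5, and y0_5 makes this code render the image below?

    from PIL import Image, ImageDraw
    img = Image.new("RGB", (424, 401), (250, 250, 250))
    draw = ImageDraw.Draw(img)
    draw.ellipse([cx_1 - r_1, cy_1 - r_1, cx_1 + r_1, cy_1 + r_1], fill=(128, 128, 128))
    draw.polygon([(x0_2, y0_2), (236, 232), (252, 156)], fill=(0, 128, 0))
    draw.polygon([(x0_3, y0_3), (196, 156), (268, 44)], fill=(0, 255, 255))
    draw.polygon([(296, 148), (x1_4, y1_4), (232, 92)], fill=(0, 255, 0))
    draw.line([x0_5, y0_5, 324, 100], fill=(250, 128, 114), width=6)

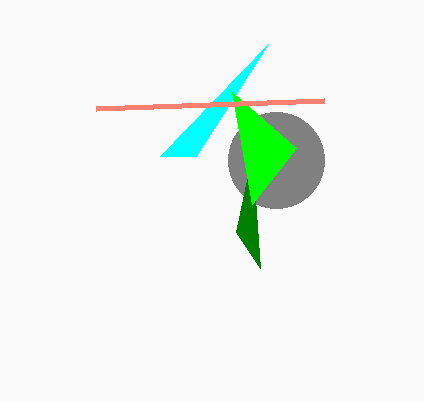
cx_1 = 276; cy_1 = 160; r_1 = 48; x0_2 = 260; y0_2 = 268; x0_3 = 160; y0_3 = 156; x1_4 = 252; y1_4 = 204; x0_5 = 96; y0_5 = 108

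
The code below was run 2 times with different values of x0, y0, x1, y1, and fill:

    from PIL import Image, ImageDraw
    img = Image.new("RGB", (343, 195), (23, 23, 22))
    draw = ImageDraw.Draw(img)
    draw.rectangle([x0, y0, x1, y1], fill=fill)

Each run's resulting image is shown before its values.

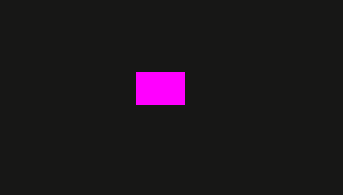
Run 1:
x0 = 136; y0 = 72; x1 = 184; y1 = 104; fill = 'magenta'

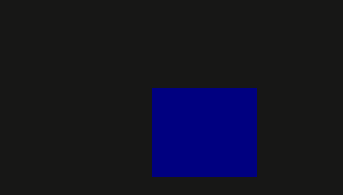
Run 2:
x0 = 152
y0 = 88
x1 = 256
y1 = 176
fill = 'navy'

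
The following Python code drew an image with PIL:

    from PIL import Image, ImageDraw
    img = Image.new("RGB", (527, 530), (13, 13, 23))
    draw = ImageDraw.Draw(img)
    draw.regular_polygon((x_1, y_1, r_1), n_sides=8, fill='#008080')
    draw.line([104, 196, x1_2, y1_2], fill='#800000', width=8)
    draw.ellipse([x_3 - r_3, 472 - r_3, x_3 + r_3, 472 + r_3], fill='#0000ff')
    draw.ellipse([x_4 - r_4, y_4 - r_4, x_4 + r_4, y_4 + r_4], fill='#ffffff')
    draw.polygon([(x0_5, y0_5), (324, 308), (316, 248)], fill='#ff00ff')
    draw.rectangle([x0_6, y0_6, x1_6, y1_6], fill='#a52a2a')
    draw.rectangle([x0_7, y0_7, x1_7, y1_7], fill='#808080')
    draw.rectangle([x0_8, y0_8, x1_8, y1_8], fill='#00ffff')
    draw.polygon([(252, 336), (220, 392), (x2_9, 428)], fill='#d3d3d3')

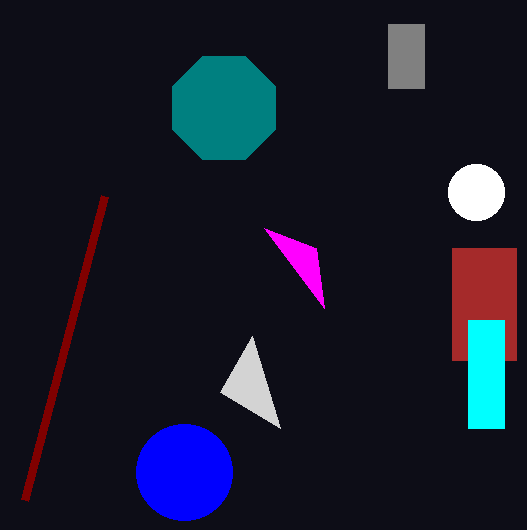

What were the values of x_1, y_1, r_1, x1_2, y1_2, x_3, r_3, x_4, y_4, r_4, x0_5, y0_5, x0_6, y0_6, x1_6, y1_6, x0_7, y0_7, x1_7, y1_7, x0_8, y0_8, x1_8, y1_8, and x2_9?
x_1 = 224; y_1 = 108; r_1 = 56; x1_2 = 24; y1_2 = 500; x_3 = 184; r_3 = 48; x_4 = 476; y_4 = 192; r_4 = 28; x0_5 = 264; y0_5 = 228; x0_6 = 452; y0_6 = 248; x1_6 = 516; y1_6 = 360; x0_7 = 388; y0_7 = 24; x1_7 = 424; y1_7 = 88; x0_8 = 468; y0_8 = 320; x1_8 = 504; y1_8 = 428; x2_9 = 280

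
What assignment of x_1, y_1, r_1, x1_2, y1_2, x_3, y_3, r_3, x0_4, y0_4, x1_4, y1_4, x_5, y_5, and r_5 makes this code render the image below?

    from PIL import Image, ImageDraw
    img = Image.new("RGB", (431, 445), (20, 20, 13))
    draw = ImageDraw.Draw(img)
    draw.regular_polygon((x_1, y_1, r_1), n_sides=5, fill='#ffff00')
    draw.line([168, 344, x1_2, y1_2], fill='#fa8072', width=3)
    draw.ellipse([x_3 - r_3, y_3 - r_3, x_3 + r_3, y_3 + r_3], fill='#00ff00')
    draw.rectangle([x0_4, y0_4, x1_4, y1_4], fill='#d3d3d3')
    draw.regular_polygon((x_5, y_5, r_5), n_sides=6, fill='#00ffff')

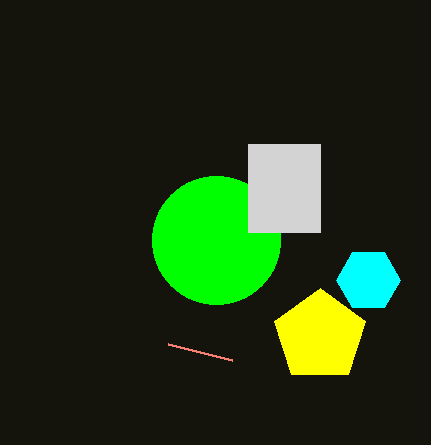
x_1 = 320; y_1 = 336; r_1 = 48; x1_2 = 232; y1_2 = 360; x_3 = 216; y_3 = 240; r_3 = 64; x0_4 = 248; y0_4 = 144; x1_4 = 320; y1_4 = 232; x_5 = 368; y_5 = 280; r_5 = 32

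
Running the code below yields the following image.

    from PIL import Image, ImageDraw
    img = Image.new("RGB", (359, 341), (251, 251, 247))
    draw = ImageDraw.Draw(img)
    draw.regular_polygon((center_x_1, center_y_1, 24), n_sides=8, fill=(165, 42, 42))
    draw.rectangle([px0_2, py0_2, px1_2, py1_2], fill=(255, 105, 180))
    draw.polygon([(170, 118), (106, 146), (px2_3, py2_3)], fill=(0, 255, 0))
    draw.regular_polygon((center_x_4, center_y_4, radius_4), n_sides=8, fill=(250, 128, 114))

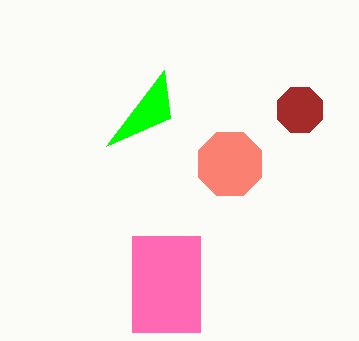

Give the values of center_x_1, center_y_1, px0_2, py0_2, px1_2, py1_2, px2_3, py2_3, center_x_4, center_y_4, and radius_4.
center_x_1 = 300; center_y_1 = 110; px0_2 = 132; py0_2 = 236; px1_2 = 200; py1_2 = 332; px2_3 = 164; py2_3 = 70; center_x_4 = 230; center_y_4 = 164; radius_4 = 34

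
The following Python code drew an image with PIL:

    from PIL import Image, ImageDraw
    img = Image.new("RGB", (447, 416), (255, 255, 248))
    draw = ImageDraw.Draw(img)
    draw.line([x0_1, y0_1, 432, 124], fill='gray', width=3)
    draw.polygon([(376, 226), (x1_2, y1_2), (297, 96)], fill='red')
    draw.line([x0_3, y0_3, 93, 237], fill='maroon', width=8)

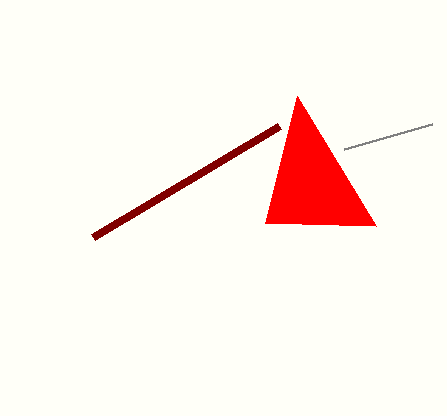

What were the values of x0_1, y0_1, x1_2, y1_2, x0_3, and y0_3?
x0_1 = 344; y0_1 = 149; x1_2 = 265; y1_2 = 223; x0_3 = 279; y0_3 = 126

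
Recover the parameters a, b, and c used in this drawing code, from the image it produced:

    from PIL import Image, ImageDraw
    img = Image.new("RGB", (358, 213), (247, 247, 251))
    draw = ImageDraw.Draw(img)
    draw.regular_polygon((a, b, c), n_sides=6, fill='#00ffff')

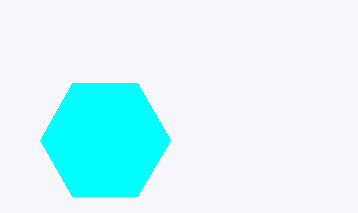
a = 105; b = 140; c = 65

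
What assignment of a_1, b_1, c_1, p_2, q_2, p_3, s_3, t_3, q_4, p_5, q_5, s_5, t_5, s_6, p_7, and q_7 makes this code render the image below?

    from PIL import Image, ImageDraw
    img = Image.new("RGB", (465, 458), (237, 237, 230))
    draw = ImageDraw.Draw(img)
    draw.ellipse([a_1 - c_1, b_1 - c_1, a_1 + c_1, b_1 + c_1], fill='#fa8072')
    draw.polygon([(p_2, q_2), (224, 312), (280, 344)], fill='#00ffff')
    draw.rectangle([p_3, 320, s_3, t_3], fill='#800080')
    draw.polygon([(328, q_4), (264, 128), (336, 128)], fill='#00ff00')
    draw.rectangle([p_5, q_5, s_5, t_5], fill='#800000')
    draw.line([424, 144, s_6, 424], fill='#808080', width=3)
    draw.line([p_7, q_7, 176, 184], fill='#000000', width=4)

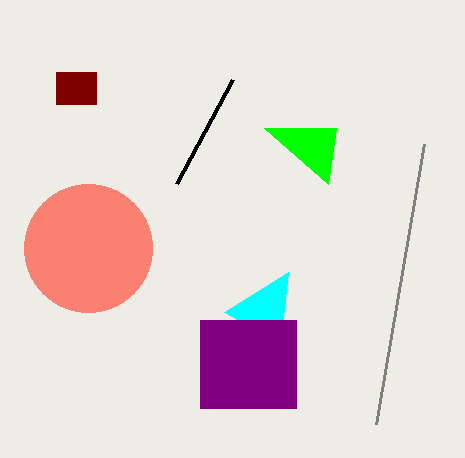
a_1 = 88; b_1 = 248; c_1 = 64; p_2 = 288; q_2 = 272; p_3 = 200; s_3 = 296; t_3 = 408; q_4 = 184; p_5 = 56; q_5 = 72; s_5 = 96; t_5 = 104; s_6 = 376; p_7 = 232; q_7 = 80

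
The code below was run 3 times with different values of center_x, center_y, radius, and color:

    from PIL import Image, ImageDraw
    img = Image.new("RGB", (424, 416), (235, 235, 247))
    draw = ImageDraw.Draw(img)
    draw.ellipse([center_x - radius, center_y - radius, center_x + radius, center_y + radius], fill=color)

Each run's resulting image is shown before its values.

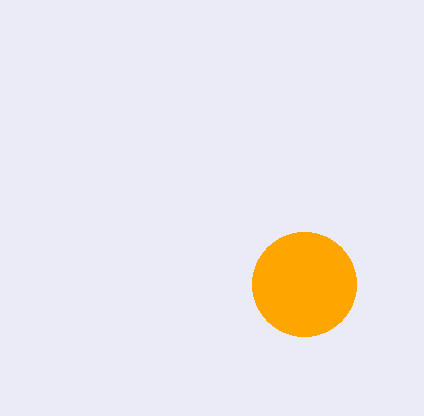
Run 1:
center_x = 304; center_y = 284; radius = 52; color = 'orange'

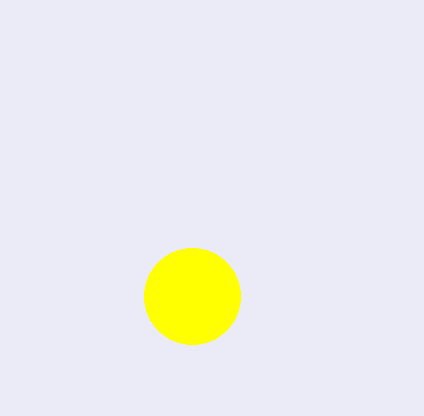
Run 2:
center_x = 192, center_y = 296, radius = 48, color = 'yellow'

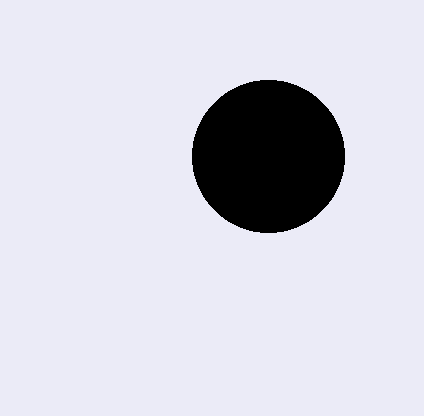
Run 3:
center_x = 268, center_y = 156, radius = 76, color = 'black'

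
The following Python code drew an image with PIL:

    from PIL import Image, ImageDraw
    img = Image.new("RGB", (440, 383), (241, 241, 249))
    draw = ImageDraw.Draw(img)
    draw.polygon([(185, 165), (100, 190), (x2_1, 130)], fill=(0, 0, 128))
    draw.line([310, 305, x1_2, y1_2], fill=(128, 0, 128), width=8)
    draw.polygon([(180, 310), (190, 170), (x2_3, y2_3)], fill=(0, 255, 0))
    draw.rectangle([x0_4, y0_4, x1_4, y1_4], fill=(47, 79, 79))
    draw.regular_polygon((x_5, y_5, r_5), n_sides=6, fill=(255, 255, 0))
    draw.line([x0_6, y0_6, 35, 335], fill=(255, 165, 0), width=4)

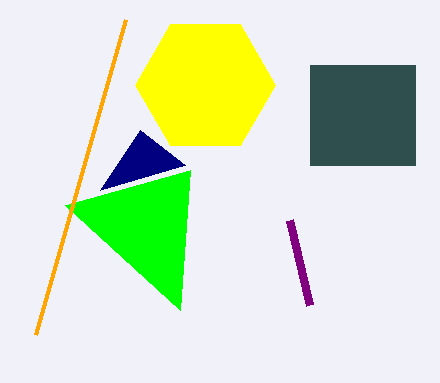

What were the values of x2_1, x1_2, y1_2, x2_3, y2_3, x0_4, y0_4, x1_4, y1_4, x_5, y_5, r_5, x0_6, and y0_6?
x2_1 = 140
x1_2 = 290
y1_2 = 220
x2_3 = 65
y2_3 = 205
x0_4 = 310
y0_4 = 65
x1_4 = 415
y1_4 = 165
x_5 = 205
y_5 = 85
r_5 = 70
x0_6 = 125
y0_6 = 20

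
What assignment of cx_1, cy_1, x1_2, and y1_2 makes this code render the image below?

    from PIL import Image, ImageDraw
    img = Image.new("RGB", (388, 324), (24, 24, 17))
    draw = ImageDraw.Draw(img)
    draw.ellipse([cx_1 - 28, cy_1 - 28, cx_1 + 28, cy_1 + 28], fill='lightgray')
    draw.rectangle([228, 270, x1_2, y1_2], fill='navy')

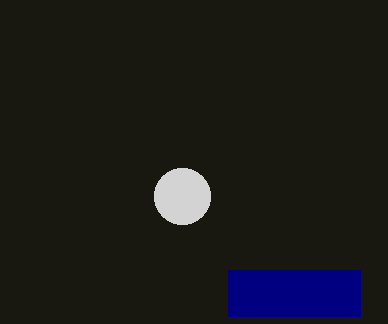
cx_1 = 182; cy_1 = 196; x1_2 = 360; y1_2 = 316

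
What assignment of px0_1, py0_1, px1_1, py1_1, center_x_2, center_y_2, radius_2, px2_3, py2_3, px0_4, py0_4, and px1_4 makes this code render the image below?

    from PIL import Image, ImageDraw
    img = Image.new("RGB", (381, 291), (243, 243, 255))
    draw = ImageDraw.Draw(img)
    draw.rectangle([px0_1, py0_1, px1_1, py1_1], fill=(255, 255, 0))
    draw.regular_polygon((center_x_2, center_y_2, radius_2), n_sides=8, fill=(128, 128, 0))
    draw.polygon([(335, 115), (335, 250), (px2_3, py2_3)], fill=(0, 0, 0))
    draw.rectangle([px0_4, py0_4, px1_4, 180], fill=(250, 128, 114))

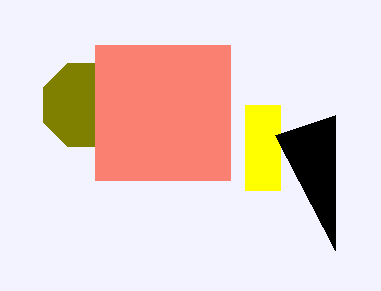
px0_1 = 245
py0_1 = 105
px1_1 = 280
py1_1 = 190
center_x_2 = 85
center_y_2 = 105
radius_2 = 45
px2_3 = 275
py2_3 = 135
px0_4 = 95
py0_4 = 45
px1_4 = 230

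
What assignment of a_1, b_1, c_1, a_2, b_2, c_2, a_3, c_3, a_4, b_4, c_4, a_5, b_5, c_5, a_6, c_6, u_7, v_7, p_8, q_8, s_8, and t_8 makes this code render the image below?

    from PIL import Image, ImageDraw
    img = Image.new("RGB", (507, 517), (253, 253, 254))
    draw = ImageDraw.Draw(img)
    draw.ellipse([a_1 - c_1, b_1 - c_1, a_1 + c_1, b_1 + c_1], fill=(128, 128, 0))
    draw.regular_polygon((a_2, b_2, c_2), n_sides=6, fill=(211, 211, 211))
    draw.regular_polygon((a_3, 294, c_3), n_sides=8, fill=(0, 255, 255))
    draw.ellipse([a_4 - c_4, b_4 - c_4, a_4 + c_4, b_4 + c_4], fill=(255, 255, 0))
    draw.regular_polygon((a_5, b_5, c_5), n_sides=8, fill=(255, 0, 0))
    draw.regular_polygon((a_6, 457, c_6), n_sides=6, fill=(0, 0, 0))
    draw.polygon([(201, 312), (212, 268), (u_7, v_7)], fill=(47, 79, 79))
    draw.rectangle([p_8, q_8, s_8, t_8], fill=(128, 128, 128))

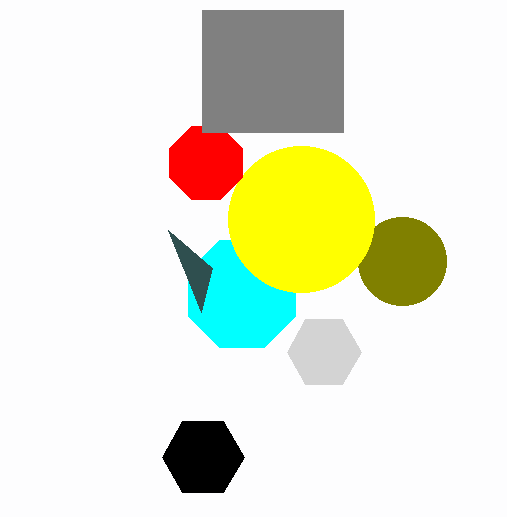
a_1 = 402; b_1 = 261; c_1 = 44; a_2 = 324; b_2 = 352; c_2 = 37; a_3 = 242; c_3 = 58; a_4 = 301; b_4 = 219; c_4 = 73; a_5 = 206; b_5 = 163; c_5 = 39; a_6 = 203; c_6 = 41; u_7 = 168; v_7 = 230; p_8 = 202; q_8 = 10; s_8 = 343; t_8 = 132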